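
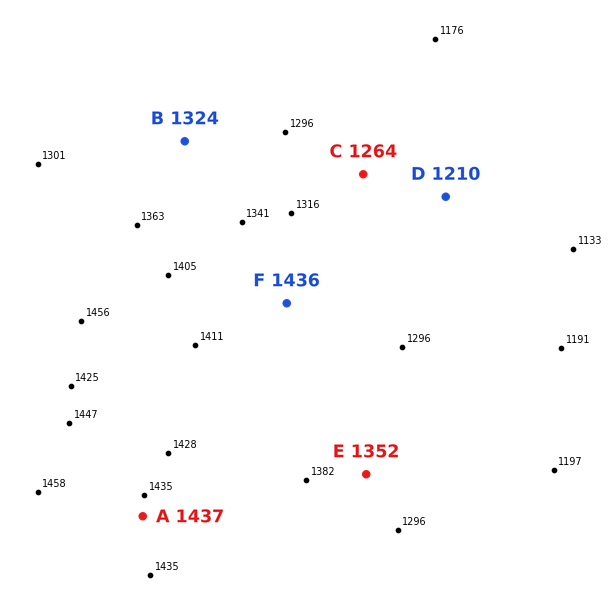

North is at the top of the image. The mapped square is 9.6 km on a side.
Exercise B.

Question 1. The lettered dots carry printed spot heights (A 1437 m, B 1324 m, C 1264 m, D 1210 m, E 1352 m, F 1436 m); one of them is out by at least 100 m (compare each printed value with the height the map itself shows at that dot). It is F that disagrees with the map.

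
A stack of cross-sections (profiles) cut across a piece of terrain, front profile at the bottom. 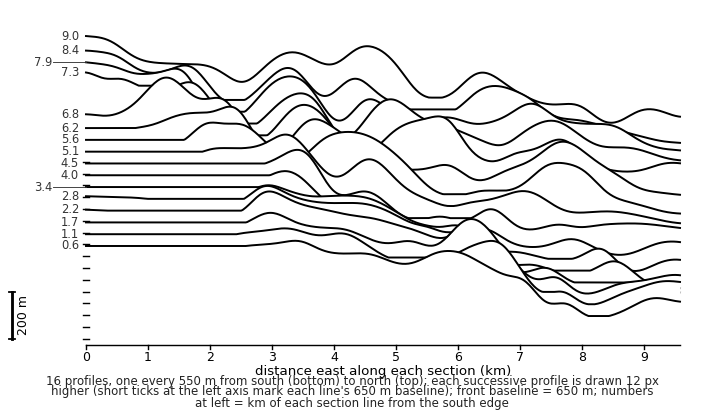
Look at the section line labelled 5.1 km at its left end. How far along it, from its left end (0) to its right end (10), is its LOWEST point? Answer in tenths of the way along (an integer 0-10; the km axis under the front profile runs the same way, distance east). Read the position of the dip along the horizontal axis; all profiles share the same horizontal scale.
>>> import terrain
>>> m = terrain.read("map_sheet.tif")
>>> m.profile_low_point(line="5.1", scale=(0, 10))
10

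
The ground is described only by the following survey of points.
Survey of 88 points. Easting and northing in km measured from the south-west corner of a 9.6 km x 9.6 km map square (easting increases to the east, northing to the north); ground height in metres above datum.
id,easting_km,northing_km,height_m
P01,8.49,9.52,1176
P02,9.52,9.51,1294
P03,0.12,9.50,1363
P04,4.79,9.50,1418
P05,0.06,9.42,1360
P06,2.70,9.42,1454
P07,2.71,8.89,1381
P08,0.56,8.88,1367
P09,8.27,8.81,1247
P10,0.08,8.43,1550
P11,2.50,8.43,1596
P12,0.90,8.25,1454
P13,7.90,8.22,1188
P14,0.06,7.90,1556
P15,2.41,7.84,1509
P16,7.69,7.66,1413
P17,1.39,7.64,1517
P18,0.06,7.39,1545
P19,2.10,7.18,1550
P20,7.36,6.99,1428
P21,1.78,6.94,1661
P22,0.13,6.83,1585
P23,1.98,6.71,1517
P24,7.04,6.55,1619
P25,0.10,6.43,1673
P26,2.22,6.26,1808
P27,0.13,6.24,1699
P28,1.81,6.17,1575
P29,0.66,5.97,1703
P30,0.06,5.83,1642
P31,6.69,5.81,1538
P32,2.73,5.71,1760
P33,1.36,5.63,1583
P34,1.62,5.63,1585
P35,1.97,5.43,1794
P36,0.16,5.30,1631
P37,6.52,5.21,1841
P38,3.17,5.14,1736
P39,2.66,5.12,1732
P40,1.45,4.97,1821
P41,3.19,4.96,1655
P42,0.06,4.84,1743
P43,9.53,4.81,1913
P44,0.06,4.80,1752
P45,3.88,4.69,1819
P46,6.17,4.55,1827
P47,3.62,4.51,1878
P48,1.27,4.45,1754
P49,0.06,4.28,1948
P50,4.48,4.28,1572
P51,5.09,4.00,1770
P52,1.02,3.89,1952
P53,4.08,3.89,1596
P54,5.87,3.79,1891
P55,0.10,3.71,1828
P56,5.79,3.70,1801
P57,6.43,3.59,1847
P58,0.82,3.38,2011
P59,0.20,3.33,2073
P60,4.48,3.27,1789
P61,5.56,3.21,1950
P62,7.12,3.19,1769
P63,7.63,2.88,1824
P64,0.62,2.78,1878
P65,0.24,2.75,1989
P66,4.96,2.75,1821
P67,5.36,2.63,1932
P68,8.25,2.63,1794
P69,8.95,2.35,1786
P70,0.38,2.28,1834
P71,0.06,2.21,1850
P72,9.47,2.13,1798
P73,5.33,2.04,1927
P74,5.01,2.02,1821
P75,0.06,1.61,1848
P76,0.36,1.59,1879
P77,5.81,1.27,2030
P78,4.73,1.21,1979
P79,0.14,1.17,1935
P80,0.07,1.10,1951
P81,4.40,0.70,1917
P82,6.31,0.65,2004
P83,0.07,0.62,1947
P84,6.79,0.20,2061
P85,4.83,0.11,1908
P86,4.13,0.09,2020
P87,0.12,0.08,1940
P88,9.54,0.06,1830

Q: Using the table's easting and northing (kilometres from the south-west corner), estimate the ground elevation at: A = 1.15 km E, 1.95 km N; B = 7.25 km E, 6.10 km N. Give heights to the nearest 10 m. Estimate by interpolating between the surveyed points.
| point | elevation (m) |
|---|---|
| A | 1800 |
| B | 1650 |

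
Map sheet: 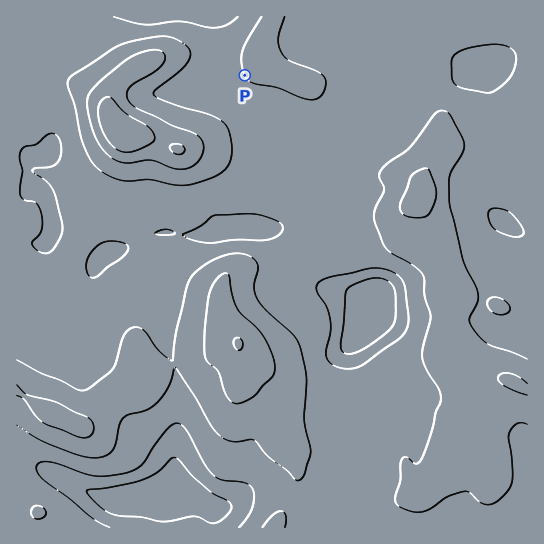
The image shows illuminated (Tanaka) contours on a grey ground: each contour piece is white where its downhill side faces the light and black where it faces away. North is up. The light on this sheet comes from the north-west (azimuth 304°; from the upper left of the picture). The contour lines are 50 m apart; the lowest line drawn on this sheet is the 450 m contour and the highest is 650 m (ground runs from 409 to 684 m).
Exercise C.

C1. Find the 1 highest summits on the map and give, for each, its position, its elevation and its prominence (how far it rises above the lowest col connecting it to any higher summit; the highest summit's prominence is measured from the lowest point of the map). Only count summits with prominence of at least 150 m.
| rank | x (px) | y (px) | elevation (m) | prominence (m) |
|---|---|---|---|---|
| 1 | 122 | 131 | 684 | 275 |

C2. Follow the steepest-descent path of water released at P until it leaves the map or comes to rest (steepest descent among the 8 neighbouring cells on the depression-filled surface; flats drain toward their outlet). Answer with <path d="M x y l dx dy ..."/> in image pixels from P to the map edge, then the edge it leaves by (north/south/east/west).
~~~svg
<path d="M245 75l-24 0 0-6-2-2 0-5-2-7 1-2 0-36"/>
exit: north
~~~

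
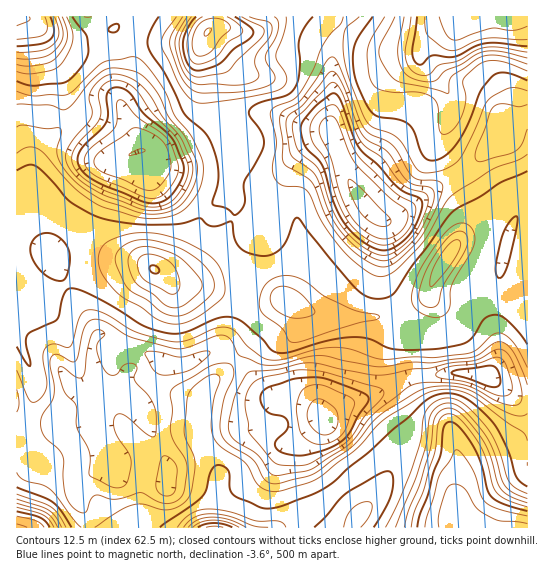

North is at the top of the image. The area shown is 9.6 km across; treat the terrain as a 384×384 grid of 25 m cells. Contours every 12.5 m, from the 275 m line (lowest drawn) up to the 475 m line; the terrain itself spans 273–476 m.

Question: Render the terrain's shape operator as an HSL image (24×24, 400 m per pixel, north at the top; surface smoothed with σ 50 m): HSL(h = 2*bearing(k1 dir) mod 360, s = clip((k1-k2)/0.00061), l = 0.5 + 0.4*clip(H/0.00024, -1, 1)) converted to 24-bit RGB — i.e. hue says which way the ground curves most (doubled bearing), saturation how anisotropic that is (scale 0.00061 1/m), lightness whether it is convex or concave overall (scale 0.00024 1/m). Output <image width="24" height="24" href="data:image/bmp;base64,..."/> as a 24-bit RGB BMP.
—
<image width="24" height="24" href="data:image/bmp;base64,Qk32BgAAAAAAADYAAAAoAAAAGAAAABgAAAABABgAAAAAAMAGAAATCwAAEwsAAAAAAAAAAAAAytzy6r7NUBhnZDdfaqWgsZTAdK7MIn20Ou4J1rYQWhMJUDshwkNsl2+boIOGQ3lSMFpJWlyCgnSjw56doqOOhLmud6rOqM3oXUMhmUcUUSFUdLOOVYuSr5JOXHEwKhog0J82hHc+fY1cY7K4gG+5q4jAsYOpsXiiQ4qLM2tfXHh/wox5uL6XjLhsLK9OSGszUjY/vqJ1ZUl6WJ1NSz9Zv4Nbn31TLjpWvrx9np+KkbmcRpp9PXhuS1Kd3YfUxJC3lYCcUXuHLlBmxr6QwbOLx8iUUJVgVDs0TFl+j7WKimKkhH+XZjpvfMhpqUuxXkd6e8Vwg9KicZu3mT9UQ1o5N3VDJJOJ64zb1pGzfXWLKU1lsoNO1tiKtNWndUCUlFiUsG11V3lQkotbZlqEfkW1jdCkbzZ7hIikt8qSfJ5GTTIwsVp8c7u1RpRlHi8hEy0W4ZqXw5KzO0B6Tpu84fTXfb+sfzWQgWSs239bTYdvf7GeUEd1Yb5reTtSdl1tbIVyyb+RoohwT4WEWHprr5BgcUhcWUxfKGlCLYsownV7lmbLc+DY8PHan1GzWE/AeiZ329qVjNKlYSdum1V3joRVY1mOcLO0cpW91KPFxYqRf3ZfUE84hYpEdT47VEU6d31KRoUxK3AZJocjHeM808t8zilPLgUYXic/xOqupSkuvpIfKTOIs7d6V5J8cJJMSlgcL3Qi2oKSvSyPyzZ2qa05NW4/ZYShgJ6lnnBvmqFDUVYZY1gAMzEALjMADjIfi1ROtsF9miqOseOjGDNjxIJ7giokcjgmobRhNnsvJ0AaoU1ii6q73qzit43aR56RXI15dJ2ml5DEpp3dp6LauLDr5NbwFSB0Y9aNjHqEin+exbCQRiBMeVEyhpq9o3i4r6x+eZSfR12eX7Ski2Rxho9cmK15oJDFgY3FeIy5bquofVNfmY1IZJB0oX6UZkjAgbmhg36AiYmDn2N4hEyrcYKmf11clmlmvMy5iIenT5ykUXmeiF+2wdbWi7LBdY+ocmibaICZpFuZrS7Azee6UYCXcW6AeXuNh4h+gIqDeISZmGebg3GWdWKTtHOzm82viMGznqC+cXGyTlN8R52Nt7qIlmVufGBkfJJ0ZISadVqyPkqX/NrPKmdKZ3t/cniBiX5+iZ96Pjxmlmdfb3GObG+skr/S1ufok4u8inugllWHcmaDaYl/iopchXBjfpp7hsm2ZK7UNRu+wXHT54u5+bnAK21ubXt/iYR8m3t2bE+McZ2BaaCPUqiWb7mKn4RsjVNNfEVGhWFngIl0YXN4j3RzhZR/k9WgbM6qTihHECIjoDZzt4ZV+tjRYDLSamuCdIWHin+GdniRgKabfqqtgLPDddLZfGbc5mjgsnSNf3dzkod7Y3V+dYyQmrmJk+CFSiJGUyU6UkYzCygZ1LFyxsxVqUVihneDcYGBd353fY17hc6thtfcY7G4ckwvIBgTbzA/3n+Bn4KBiIyCeJKSYI+WytKvncJvMhE9cT5dhTlNUXkkBnUJsrx1q36hloCPg3yFkYSbks2kVtlfPC0dVC8idTw5SVxiHSIu2KZIsql/jYV8hqBrUZ+OrMaZxlN9NQ1BeUZfb2if0LrKYMKMKY8sRYlvr5C3p4W2u66PwIhYlVUhNDIiQFozYHZSVzdTUyFGnt54k6mAiH9+uauNO65hWJNNnihsUAtas6ZpVIR0irKLvKKkjamALW5QPXU+fk9NhaNlnmN51YuoeWuoW5SrbTd4QRcyP71UjNuEeox4gIuDrb6ZrZlmZWM9NBw5Vxho3dSvY7WrbLCSrGuSxbKKYIyCPV1xXIRacWM3bG87lq1OzcinQDSRdiaHYmy/qdS5rLBlb3pJcYI/lYMvkzUcaZA8FR8zKSJ72em/c56IYX5gV0do4dazm3iNJi9Fd59apJd2bIqdvsWHaoUuIhEcQGhPZIp7ok5LyrVal2J7pm6/cZ7Dp8PRvZXDFyNmGnixvtSfpldwezoyK7Ase8lin1KShFqseUttmaxUW6RJWqyW0oHDRzmwTaW/ZYmWiSOV8evDR7d9WK+JcsahkFurwoGgLBeCTdnLpXd+hV+h3qTQ0JV9lXIhH0QZUzYmc003g6+pr9KdIaGof16glIKuUWOoU1a0LDLe8+PYsH6egIxYgqNGMGZYlnxzUziUTa2xf3uiaFur1pSRwki4583atUPLPE+ZeMSwn6nR2vHkFh3FZEC6sY6tX2qIR4mFFGKL8tnh39P4zd7+5s37gzzVdGiFknCPNIyHa3GNmmibqFN/tYKKraGUrZDHg4nap6vU"/>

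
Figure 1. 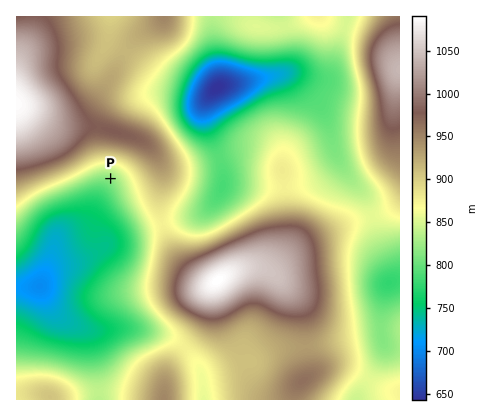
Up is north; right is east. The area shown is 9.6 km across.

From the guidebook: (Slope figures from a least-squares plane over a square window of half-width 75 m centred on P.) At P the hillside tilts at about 5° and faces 209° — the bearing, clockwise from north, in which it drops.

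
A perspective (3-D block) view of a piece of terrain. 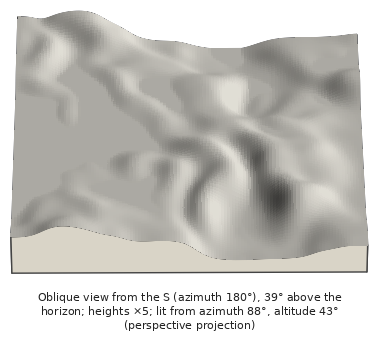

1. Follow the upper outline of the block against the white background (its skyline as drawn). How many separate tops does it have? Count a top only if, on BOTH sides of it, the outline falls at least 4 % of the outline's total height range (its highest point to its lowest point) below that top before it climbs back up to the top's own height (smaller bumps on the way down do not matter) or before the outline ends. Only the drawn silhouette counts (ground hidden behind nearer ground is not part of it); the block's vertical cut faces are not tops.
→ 2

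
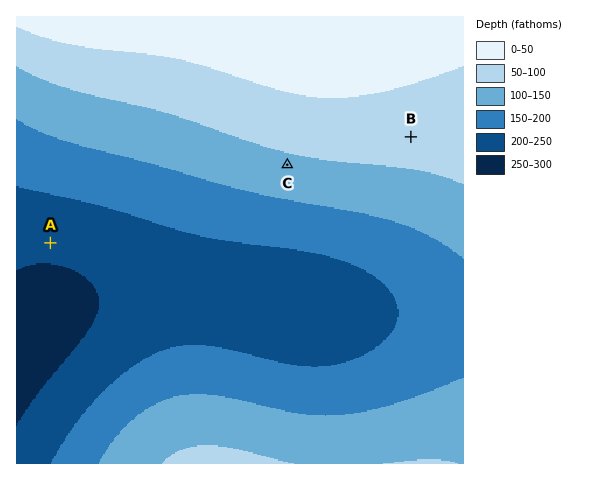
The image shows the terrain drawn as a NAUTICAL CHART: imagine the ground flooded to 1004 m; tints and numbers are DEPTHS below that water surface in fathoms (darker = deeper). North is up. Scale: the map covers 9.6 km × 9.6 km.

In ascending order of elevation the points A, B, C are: A C B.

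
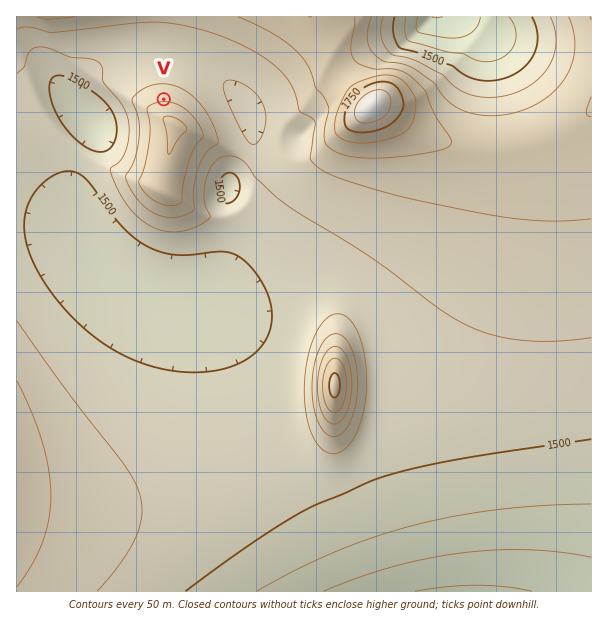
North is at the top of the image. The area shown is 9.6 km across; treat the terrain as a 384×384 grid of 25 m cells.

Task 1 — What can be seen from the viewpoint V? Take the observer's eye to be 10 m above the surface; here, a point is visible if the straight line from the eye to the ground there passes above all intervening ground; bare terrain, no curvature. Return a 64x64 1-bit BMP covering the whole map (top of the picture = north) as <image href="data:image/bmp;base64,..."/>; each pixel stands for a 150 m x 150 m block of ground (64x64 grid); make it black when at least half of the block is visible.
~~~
<image width="64" height="64" href="data:image/bmp;base64,Qk0+AgAAAAAAAD4AAAAoAAAAQAAAAEAAAAABAAEAAAAAAAACAAATCwAAEwsAAAIAAAAAAAAA////AAAAAAAAAAAAAAAAAAAAAAAAAAAAAAAAAAAAAAAAAAAAAAAAAAAAAAAAAAAAAAAAAAAAAAAAAAAAAAAAAAAAAAAAAAAAAAAAAAAAAAAAAAAAAAAAAAAAAAAAAAAAAAAAAAAAAAAAAAAAAAAAAAAAAAAAAAAAAAAAAAAAAAAAAAAAAAAAAAAAAAAAAAAAAAAAAAAAAAAAAAAAAAAAAAAAAAAAAAAAAAAAAAAAAAAAAAAAAAAAAAAAAAAAAAAAAAAAAAAAAAAAAAAAAAAAAAAAAAAAAAAAAAAAAAAAAAAAAAAAAAAAAAAAAAAAAAAAAAAAAAAAAAAAAAAAAAAAAAAAAAAAAAAAAAAAAAAAAAAAAAAAAAAAAAAAAAAAAAAAAAAAAAAAAAAAAAAAAAAAAAAAAAAAAAAAAAAAAAAAAAAAAAAAAAAAAAAAAAAAAAAAAAAAAAAAAAAAAAAAAAAAAAAAAAAAAAAAAAAAAAAAAAAAAAAAAAAAAAAAAAAAAAAAAAAAAAAAAAAAAAAAMAAAAAAAAAB4AAAAAAAAAPgAAACAAAAB/AAAAOAAAAf+AAAA8AHAD/4AAADwAcA//wAAAPgP4f//AAAA/3////8AAAD/////4AAAAP/////gAAAA/////+AAAAD/////4AAAAP/////AAAAA/////8AAAAD/////gAAAAA=="/>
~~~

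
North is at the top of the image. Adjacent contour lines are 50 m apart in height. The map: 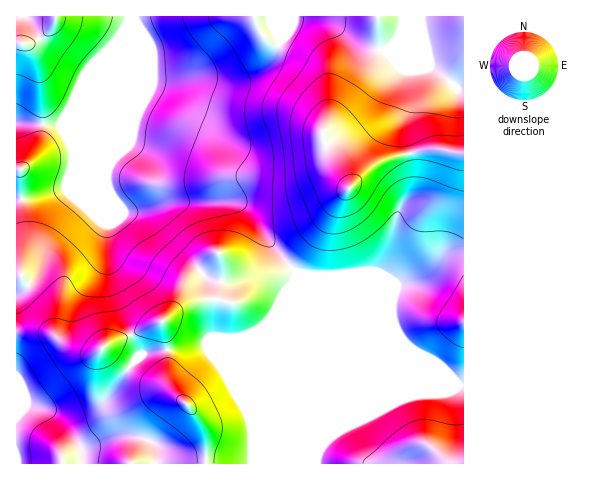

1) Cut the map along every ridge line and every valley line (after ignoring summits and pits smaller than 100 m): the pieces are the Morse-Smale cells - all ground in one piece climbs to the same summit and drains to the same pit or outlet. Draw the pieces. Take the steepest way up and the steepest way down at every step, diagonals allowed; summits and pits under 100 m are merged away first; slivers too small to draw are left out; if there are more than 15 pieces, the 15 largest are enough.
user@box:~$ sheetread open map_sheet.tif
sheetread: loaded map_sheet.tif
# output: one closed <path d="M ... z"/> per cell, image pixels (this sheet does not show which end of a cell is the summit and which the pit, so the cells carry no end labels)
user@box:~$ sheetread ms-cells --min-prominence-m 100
<path d="M463 16l-333 0-3 9-11 15-29 30-19 41-8 13-44 0 0 168 6-2 9-7 9-17 8-32 11-20 14-18 53-130 1 57-20 49 0 10 3 11 12 16 3 3 7 0 42-10 56 0 8 2 14 11 17 27 26 29-3 10 0 182 171 1z"/><path d="M126 66l-53 130-14 18-11 20-8 32-9 17-15 10 0 116 16-3 21 8 15 16 12 16 3 18 209 0 0-183 3-10-26-29-17-27-14-11-8-2-56 0-42 10-7 0-3-3-12-16-3-11 0-10 20-49z"/><path d="M129 16l-112 0-1 107 44 1 8-13 19-41 29-30 11-15z"/><path d="M32 406l-7 0-9 4 0 53 66 1 0-10-2-8-12-16-19-18z"/>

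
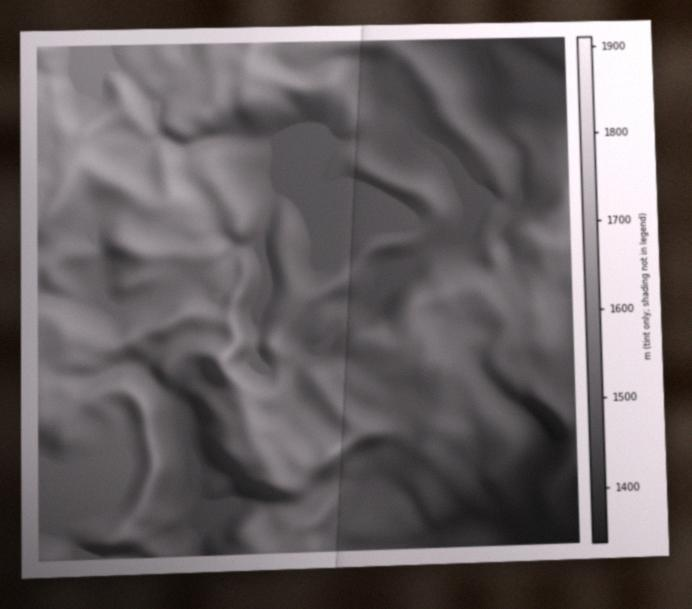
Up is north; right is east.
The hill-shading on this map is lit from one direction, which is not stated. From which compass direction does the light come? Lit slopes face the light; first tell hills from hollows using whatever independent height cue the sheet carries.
NE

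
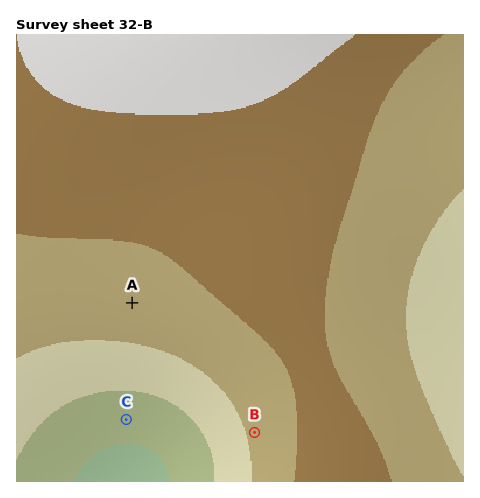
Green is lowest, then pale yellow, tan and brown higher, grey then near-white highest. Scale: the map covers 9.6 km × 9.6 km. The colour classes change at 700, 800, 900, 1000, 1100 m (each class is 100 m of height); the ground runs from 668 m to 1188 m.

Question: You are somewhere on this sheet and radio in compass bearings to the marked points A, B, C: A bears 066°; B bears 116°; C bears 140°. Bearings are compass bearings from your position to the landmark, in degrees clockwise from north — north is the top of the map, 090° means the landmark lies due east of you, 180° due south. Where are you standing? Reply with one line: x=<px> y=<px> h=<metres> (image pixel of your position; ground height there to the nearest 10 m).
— x=57 y=336 h=910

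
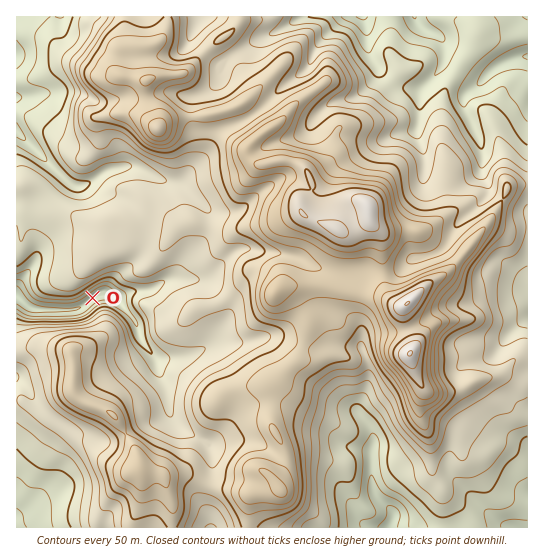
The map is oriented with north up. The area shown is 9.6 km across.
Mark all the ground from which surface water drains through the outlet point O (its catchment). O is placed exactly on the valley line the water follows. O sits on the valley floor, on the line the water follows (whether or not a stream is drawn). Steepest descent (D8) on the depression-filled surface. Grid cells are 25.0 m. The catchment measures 19.004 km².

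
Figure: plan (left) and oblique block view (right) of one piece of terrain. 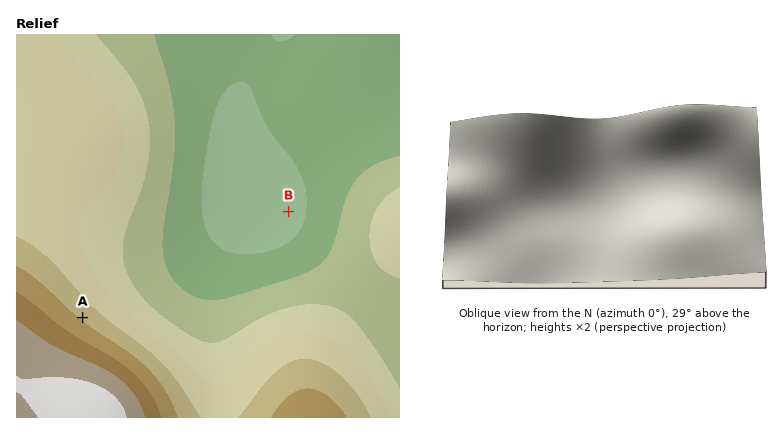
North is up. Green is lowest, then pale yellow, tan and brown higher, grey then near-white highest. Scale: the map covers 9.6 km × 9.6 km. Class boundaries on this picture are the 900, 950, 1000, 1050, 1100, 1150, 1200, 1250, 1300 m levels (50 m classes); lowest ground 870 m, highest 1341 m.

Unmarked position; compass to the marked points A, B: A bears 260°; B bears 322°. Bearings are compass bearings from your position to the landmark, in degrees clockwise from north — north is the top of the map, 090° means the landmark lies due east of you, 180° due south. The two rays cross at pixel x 336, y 273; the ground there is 970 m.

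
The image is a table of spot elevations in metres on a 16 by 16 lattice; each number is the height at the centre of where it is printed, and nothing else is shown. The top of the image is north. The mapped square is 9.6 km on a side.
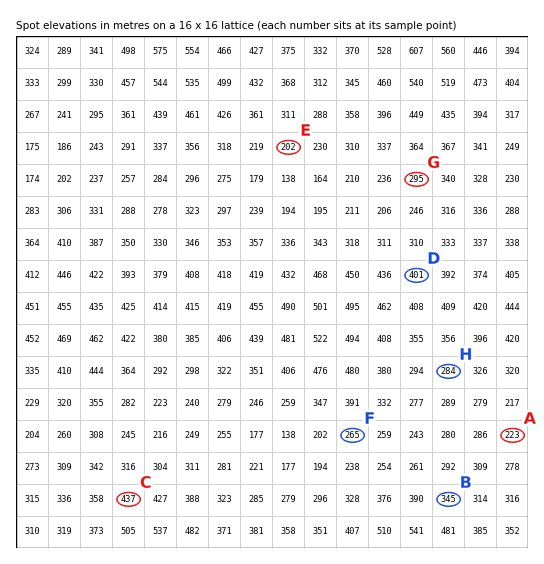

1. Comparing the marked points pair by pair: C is above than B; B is above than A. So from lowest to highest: A B C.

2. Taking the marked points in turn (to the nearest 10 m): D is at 400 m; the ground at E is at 200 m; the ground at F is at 270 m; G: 300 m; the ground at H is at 280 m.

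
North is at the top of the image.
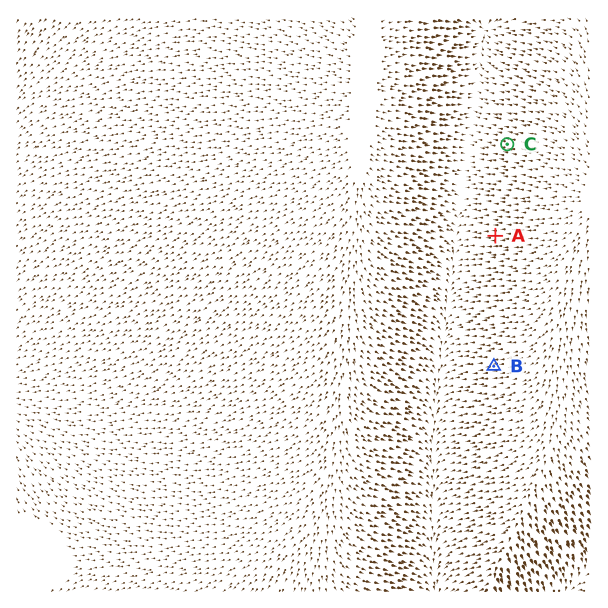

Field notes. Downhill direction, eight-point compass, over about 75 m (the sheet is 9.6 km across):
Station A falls W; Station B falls W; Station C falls W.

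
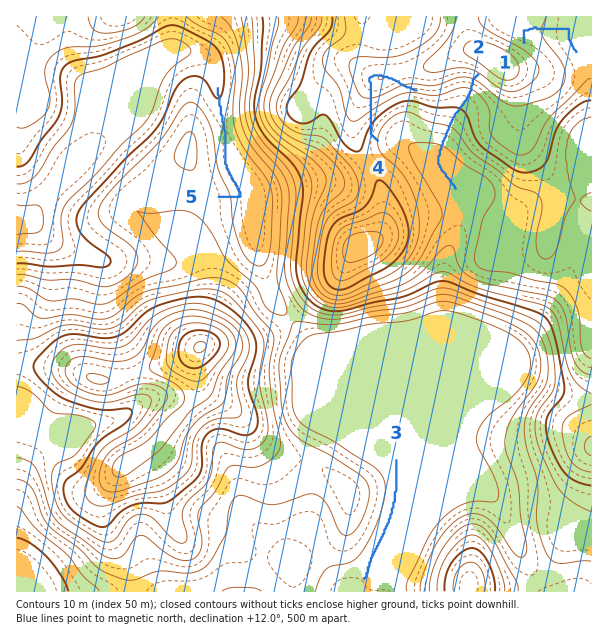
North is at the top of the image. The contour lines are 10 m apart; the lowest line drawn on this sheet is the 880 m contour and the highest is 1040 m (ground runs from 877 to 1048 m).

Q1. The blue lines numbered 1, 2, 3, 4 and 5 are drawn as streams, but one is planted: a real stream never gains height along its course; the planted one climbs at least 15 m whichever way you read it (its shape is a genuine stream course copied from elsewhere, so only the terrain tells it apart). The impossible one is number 4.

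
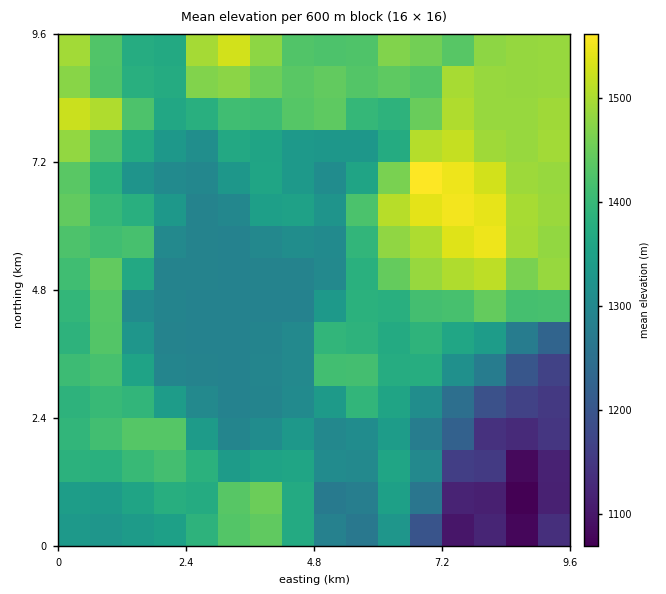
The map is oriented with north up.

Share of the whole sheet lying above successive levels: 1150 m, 95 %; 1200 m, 92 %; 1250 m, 90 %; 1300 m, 74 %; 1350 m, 58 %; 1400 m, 39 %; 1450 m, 22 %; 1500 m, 7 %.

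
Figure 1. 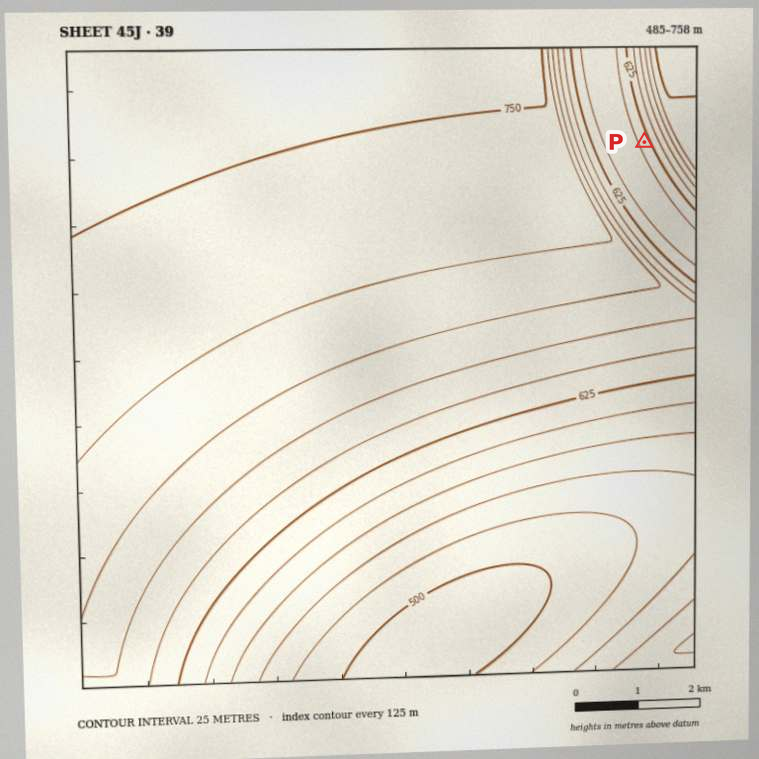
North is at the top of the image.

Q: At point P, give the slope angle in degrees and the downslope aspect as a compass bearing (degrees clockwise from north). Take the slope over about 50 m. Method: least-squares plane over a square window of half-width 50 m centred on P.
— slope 8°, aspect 246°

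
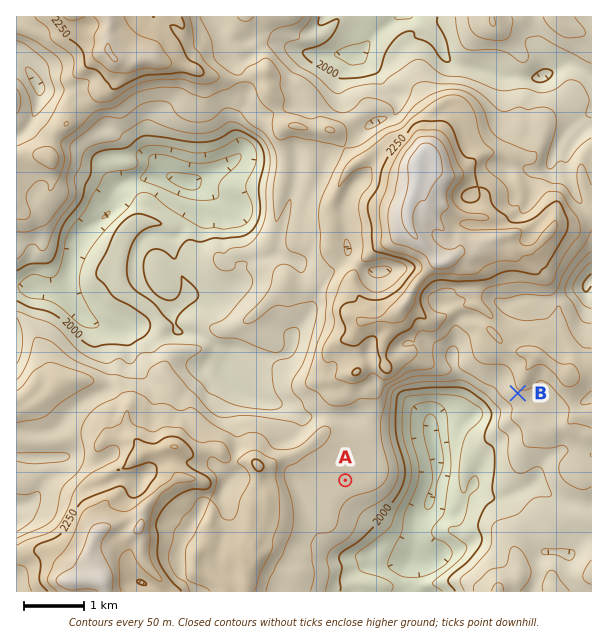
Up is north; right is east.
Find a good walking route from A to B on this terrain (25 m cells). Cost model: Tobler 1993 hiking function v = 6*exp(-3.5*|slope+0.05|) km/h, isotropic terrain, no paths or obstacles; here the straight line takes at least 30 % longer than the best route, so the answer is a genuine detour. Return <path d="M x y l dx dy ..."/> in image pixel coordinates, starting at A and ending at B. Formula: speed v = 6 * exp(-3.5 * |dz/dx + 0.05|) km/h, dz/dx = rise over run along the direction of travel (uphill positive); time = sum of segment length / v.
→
<path d="M345 480l26-51 0-3 15-30 0-1 3-6 3-3 21-11 33 0 9-4 4 0 30 15 8 0 15 7 6 0"/>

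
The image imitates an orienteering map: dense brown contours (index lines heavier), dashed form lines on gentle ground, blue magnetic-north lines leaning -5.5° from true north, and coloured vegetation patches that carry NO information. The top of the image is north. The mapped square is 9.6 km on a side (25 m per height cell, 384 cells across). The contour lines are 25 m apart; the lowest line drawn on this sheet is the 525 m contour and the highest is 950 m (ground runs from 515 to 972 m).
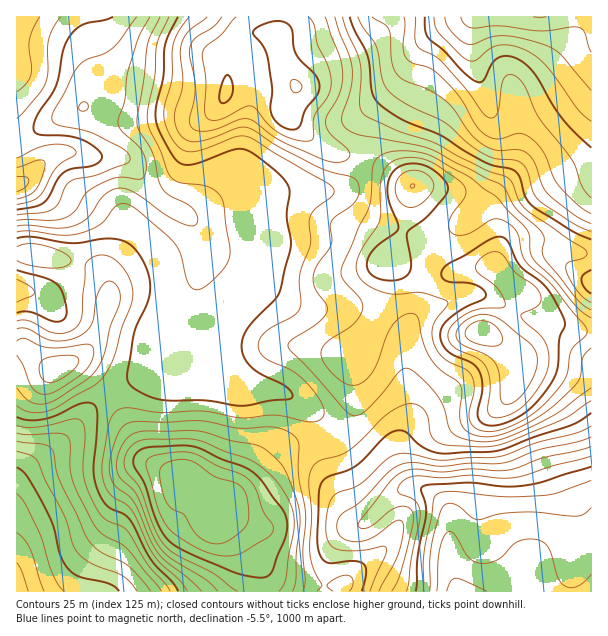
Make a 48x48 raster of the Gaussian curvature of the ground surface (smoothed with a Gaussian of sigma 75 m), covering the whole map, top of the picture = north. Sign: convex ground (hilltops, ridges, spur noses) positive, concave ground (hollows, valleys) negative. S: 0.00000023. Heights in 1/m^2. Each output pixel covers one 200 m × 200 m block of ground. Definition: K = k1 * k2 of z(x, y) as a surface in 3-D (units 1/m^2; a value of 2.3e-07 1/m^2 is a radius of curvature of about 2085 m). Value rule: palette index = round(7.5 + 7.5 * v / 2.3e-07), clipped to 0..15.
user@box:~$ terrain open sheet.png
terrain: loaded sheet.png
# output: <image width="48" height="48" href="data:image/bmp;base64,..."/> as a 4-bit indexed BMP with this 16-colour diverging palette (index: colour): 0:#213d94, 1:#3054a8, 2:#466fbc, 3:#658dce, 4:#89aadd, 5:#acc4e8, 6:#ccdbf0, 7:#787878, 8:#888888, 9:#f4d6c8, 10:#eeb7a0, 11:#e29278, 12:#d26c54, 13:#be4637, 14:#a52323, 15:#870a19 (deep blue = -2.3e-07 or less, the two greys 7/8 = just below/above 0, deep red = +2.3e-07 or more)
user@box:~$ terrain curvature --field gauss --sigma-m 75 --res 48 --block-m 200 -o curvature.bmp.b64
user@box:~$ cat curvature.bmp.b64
<image width="48" height="48" href="data:image/bmp;base64,Qk32BAAAAAAAAHYAAAAoAAAAMAAAADAAAAABAAQAAAAAAIAEAAATCwAAEwsAABAAAAAAAAAAlD0hAKhUMAC8b0YAzo1lAN2qiQDoxKwA8NvMAHh4eACIiIgAyNb0AKC37gB4kuIAVGzSADdGvgAjI6UAGQqHAHd4h4iZiZZXh3eJlzGPx4eZdoh3d3eIiId3d3iId3Znd3iIh1R7lndnd3eHd3d4iIh4d3h3Zod3dneHZ3d4hXhnmHiId3iIiIh4h3h3Z6mIh3d2ZohndXqHmYiIiIiHiHd4d3eIebl5qHd5qIiKqHmHmYd3iIiHeHeIh3eJibh5qYdqyXiqq4m5eId3iIiHd3eIiHeJead3iJdoqXeIeGj8WJd3iIh3d4iIh3d4aZd3eJh3h2d3d1N0Kqd3d4d3d4h3d3d3Z4eHeLl3dneIh3eDKIiHd3d3d4d3d3d3V6mHV6h3ZniHiHnbZnmHd3d4h4d3d3eaiKzIZ3Z3Znd4eHVXiIiHZ3iId3d3d3eMyHqoiHZ3d2eIh3VFmnd2V4iHd2d3iIdWh3dmeHd4h2eIiIdmiVR3Z4iHeHd2eHdlZ4d3d3eIh2d3eIh3h0StqHd3eJiGd3Z2eIh4h4h3d4dneHd4h2a/24Znd4mXd2VneIh3eIh3eIh3eHd4h3aJvadneHiYh1VniIh3eIh3iYd4iHd3d4mHm6h3d3i6h1Z3iIiIiId4iIeIiHd3d4umeZh2dnjOunZ3iIiIh3d3h3iIiHd3dnuUV4mHd3R6qod3iIiHd3eId3iIiId3ZWhiR4qHiNVHZVd3iIh3d3eZh3iIiHiHZoqlRolmePmLpSZ4iIh3d3eIh3iHd3iHVq//dndmiIabyEV4iHd4h3d3d3d3d3eHVG39Z3d4dTV4mHmXd3d3iId3h3d4d2eIdlRCBGdmVUeId4und3d3d4d4h3d4h2eIh3iXWLl3jViHd3iXd3d3d3d4d4h3d3d2eIioV8yXn3d2Z3eHd3d3d3eId4l1arl2aHVqc2hlaLuXVniHd3d3h3eId4h2fNqHd3aOtomGaf63Voh3eId3h3d4iHeIeZh4h3d4doqHisqGZ3dniHd3d4iIiHd4d3Zoh4iHeHVmZ4d4h2Z4h3eIiIh3d4iHd3RXd4iHinZ3eHVXiHeIiIiId4h3d3iHd2VWeIh2Voh3iYU1d3iZd3iHd3d4d3eIh2eYh3dnZqmHiO1ol2iYZGd3d3eIiIiImHz+lmdXl4mIeJt5p3h2ZXh3d3iIh3d3dlr/xmhmh3iId3ZEaJdol3Z3eIiHh3iHVDWtp3h3dnd3eJeHeYZ6qGVneJmHd3iXVURXZ4eJhmd3d2V5mHd3eHiHeLqHhkV3d2Z3ZneKlmd3d2Vnd2dlV4qoiJh6yFeIh3eHd3eahnd3d3eJmXZ2Z5mHqVJM+XiId3iId3eJh3d3iHd4mYeIeJh3vGJJhnh3Z3iId4d3d3d4iIiHiIeIh3eIioZ3eamHd4iHiIdniId3eImXd3d3iHeHeIeIm6iId4h4iIdniYh3d4iHd3d3iHd3d3iHeHeIh4h3iHdnmYd3iIh3d3d3d3iZiHiHZ4eId3h3iHdoqYd3eHd3iId3d3m6h3d3d4eIdnd2Z4h4mHd3d3d4iId3d3iYd4h4iId3h3d3d4mHd3d3eHd4iId3eIdniJmJmJmIiHiYiZqHZ4mHiA=="/>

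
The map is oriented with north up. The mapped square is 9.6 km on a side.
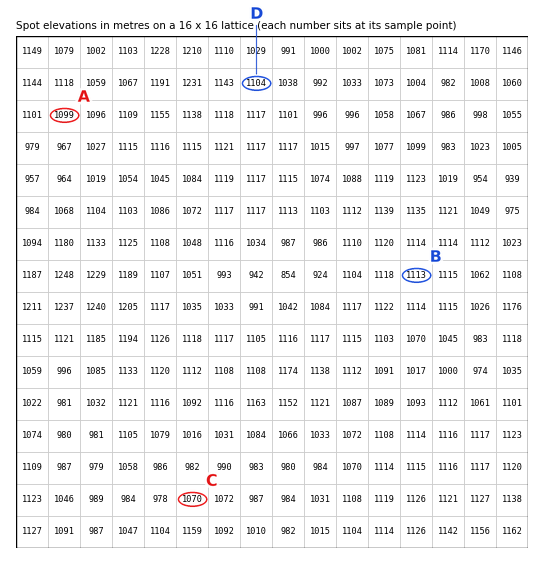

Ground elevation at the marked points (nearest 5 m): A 1100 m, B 1115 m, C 1070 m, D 1105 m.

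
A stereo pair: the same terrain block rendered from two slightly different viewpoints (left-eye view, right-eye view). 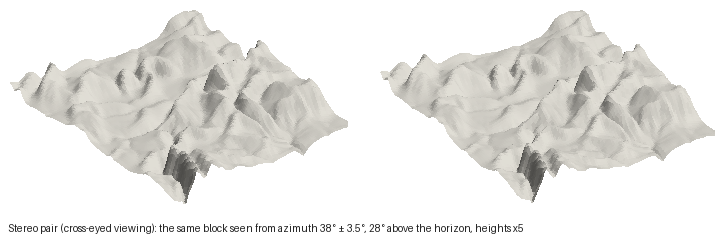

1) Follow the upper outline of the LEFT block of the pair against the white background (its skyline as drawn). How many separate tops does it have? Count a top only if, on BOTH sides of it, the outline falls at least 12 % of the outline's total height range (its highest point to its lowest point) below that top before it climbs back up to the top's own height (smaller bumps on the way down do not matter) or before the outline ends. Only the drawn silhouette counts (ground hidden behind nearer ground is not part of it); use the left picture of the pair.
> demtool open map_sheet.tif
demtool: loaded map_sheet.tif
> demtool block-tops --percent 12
2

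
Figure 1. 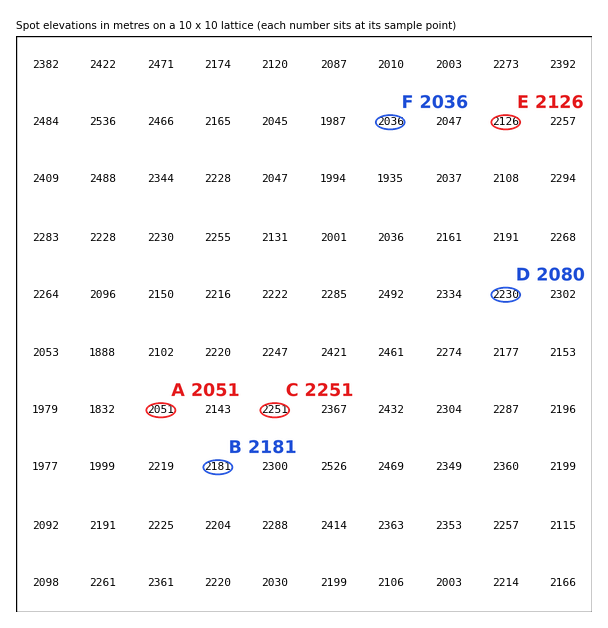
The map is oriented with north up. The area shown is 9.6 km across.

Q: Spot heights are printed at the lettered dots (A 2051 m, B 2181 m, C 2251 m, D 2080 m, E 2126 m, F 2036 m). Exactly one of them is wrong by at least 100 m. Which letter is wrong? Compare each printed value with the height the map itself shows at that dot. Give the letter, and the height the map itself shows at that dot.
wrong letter D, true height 2230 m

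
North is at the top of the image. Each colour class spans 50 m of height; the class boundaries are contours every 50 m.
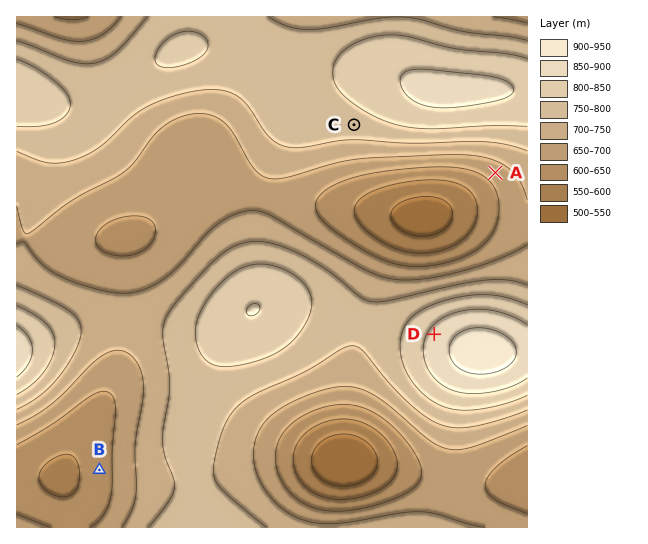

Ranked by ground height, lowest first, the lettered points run B A C D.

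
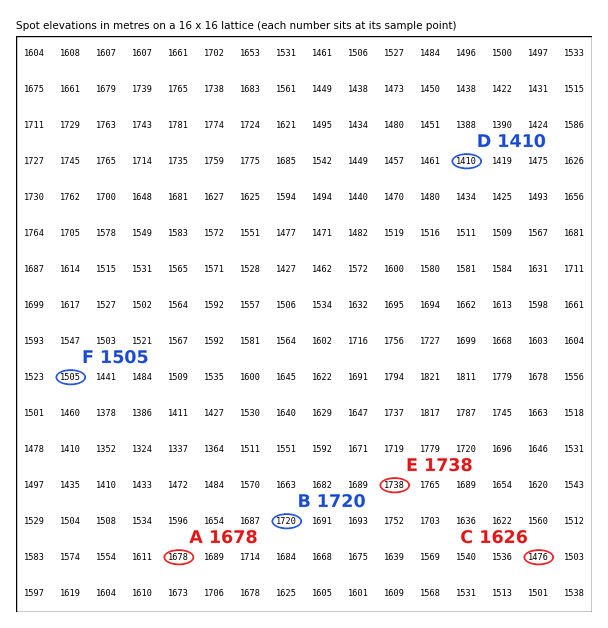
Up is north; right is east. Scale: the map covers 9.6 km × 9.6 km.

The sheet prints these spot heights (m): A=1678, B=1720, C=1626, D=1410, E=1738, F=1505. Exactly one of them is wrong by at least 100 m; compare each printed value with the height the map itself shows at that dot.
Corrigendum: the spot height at C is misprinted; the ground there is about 1476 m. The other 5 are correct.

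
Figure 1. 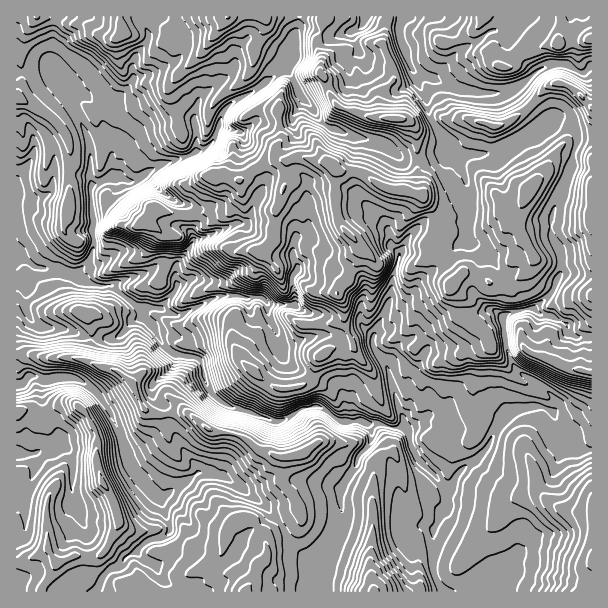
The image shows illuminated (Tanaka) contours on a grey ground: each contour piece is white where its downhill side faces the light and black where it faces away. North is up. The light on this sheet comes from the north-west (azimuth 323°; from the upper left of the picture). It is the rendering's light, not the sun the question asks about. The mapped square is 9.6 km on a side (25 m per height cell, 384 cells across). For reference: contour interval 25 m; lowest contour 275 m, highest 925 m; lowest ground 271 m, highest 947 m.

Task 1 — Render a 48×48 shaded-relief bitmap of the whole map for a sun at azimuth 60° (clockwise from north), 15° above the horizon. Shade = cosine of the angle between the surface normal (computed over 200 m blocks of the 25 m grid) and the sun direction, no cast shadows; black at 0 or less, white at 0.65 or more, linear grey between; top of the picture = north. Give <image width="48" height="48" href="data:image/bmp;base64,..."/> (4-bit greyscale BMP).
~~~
<image width="48" height="48" href="data:image/bmp;base64,Qk32BAAAAAAAAHYAAAAoAAAAMAAAADAAAAABAAQAAAAAAIAEAAATCwAAEwsAABAAAAAAAAAAAAAAABEREQAiIiIAMzMzAERERABVVVUAZmZmAHd3dwCIiIgAmZmZAKqqqgC7u7sAzMzMAN3d3QDu7u4A////AEVmZlVWeGVUQ1eIh2UxJa27t0VlVUMiRFRFZmZmiFRVVVZ4l3ZCFr26lVZmZUMiM1RGdmd3dUVVVlVpl2ZTJ82pdVZmZVMiM1RYh2Z3VWZVVWVplmZTN8uIdVVmZlMyM0NZh1RXiGRURWV5dWdkN8p4dVVVZlQyIkJZhjJaqXRERWaIVXh1Nrl4dlRVZkIRI0NZhSF9ymQ0VXmmNoh1NqhnhkREVTETRENYcwG+uFRFaKlSR5l1Nqh4h0REVTNWRFRYcgb9llRFioQSWIh1R5d4h0NFVUV2RHZYcQz7Y0RWdjETZ3d1RoeKhURVVEeGVYZnUD7oMjRlMhATVWd3ZXeqQ1VEQ0iXZlVmQF3FEjZCIgBGdnd4dmnGJFVUM2mYdkVVMF2zEkUgIzjMlmiruWukRVVlNHmHVFVVEI+AE0MBis/7ZWvst2hjRVVmVXh2Q2ZjAt4wFVJN/+2DM22mQSdjRVVnZmdlM5hiK/gASFbf+jAANWIDEWlEVVVnZVVTEndlnqABiHv/cAABRDJVNJg1VURWVEUwAEZnhQAGqa37AABHdmZkNaZEMzRENEAAAEMiAAOKnezGAASahDRTKLUxEjMiNAAANDMzR6y5v+pgADmpURVUfYMSMjIjYABXh4mYq7uXzoMgAGmYQTVmu0IkQjMncCiJh6qHZWh4yjMgAniGEUVGyENEIiNKcGiaZJcyE2irlUMhBHmDBFQ3plMzISV7UoqFEGQzR5u6ZDMxJZlyJAAGhmMiITaHNGQhEGZWiqulEyI1VVMAAAApdmQSADZTI1UyImZomXUgJGYiEAAAEiNHZmQSAmdFZVZkM2ZmUyIzNGQQAAAChiNVRHYjNGd3ZFeGMmVCIzESNEAAAAAXpSNDNckzVmeGRFemIEMgFlEgAAAAATRohEQhS+gyV3dkNGqlEDIASkAAACdhA2ZGhkICnKYzV3ZCNYqDADIBeyAANncyNEMmdUAHunRERnYyNoliADMRelATRodTIzIldkE5l0MzV3YyRolzEEMSe2NCSqQSISU0Z0FZdCIkinYiVXiEEDIia2V1ViAQEkZDV0JXQTV5uoYkZWiGEBIjaXZlUQMiVXdTVjFGVqqZuYVHZWeXMCIzWGVEVUIkaIZDVCN5q7l3mXVnZmaIQVMjWGVVQyRkJHY0ZlfMuoY1mGVVVmZ3QnQjeVVVMQNlEXQml2vadUEWl0M0VWZXZWMkl1VUMRV1MxE2h5xyAAAptSIkd2ZmQjJIlVVUMSZkQARFmpMAAjauo0aJh3ZlIEaIdWVUICZUVCNGvDAHiInOhoqpdmZSAJmHZlUyEDZkRWU2yAB7h4nLd4dmVTMxSYh2ZUIiETVlVEZlggG6dmnJZVQyNDI43Xd2VCAUMiRVVDR3UAfJdlrGRDIRNnZ5h3dlQgA0IkREVTR4YgeodFyjMzIkd2VDM2ZTAABFQ0VDVjR4YReIZIxyFGQ2dlQ0QVVCACNHdVUxNVRXciaIZZpTRmRWZVVWVCNDJFNZdVQhJFRXdCR4lmhkZ1M1ZmVWdw=="/>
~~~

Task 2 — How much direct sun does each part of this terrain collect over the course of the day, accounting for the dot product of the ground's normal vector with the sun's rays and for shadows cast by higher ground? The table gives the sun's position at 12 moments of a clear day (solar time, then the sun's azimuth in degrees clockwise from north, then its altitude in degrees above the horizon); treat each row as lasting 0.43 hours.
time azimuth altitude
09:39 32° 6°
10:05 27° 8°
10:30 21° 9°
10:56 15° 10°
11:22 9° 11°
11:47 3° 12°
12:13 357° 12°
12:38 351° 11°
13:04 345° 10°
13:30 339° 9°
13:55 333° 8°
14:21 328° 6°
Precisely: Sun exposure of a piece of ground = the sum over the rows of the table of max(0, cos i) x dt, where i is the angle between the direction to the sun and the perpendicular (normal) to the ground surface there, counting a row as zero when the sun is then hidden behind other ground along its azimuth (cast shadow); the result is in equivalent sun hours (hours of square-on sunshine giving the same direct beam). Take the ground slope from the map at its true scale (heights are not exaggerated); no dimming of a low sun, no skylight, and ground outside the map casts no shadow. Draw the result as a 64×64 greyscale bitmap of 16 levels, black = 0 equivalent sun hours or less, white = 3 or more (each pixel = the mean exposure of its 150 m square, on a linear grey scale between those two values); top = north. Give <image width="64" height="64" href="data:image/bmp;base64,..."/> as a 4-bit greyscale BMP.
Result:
<image width="64" height="64" href="data:image/bmp;base64,Qk12CAAAAAAAAHYAAAAoAAAAQAAAAEAAAAABAAQAAAAAAAAIAAATCwAAEwsAABAAAAAAAAAAAAAAABEREQAiIiIAMzMzAERERABVVVUAZmZmAHd3dwCIiIgAmZmZAKqqqgC7u7sAzMzMAN3d3QDu7u4A////AEVTNDMlRERGdlRDRnZEVURERGh1Znh2YyI0RERWZ3dURGQSMzNodmdTMiQ0aFQ0RERFZmeJmIhSIzM0VVVUVUQiMxESITd3l1ZlQkZmUzVEREVnd4mYh1RDMzNERWZUQ0MjVBEgAmlBNWZmNFVkRURERVZ3mYdlVVQzMzRERVZkmVN5mYUhE1VDRVVDRWVUQzNFVod3dVVWVUMzM0RFd2Z4dVeXdzEQOclVVUREVVQxIzVWdmZVVVVlQzMzNEVmZlVVVVVWURIhOGdUVDRWZSETNFVmVURmVWVUMiMyIzNFRVZlVDNCWJqUdUVkIjeEMiNEVVVUQzNGZVVDIiIQATRVVVVUMzV4mXaEVmd3iWMjRERURVREREZlVUQyERETRFVVREMiJ4h3Z2eFaLzHREVURURFVERVM1VEVDIhI2ZURWUjQhFJl2VFaYaJqEISRWVVVFZURFQ0VURFVDNYh2VFeERDEXmGUiNWeahTIyNWVENFVkQ0VGRFRVVVRHl3d0V5hVQ1qXUyIQJWMRERMzIiIjdlQzRXYSZlVVREZ3iJdWeWRDaGUxEQABAAAQIBAAEiFXVUNYYSE2dVRERmiKqoZ4dERmQyIREhAAABAAEAARIiZlNGURIgFVVDRWVomzNFVUZmVDIiEiAAAAAUepYwASFKZFchIiIRVURFVEVEIyIjM2VTISIjEQAAAX3/7JQjVSiXdSIzNDElRVQyEREiMzIiN2MhATIQACNr79vdzL39pJu0VlVEQxRVVCAAASIzIQFZUiEBIhA7//+0ABes6mYgACM0REMzIkRCEAABIjMhAZghIgEyFe/+pAAAAElAAAABMRI0MzMxEiEQAACWdjI4owASaGWO/JMAAAAAAAAAARUhISIyIhEBEAAAAOyYie1AABOGNryoIAAAAAAAAREiNREiIQAQAAAAAAAAmYibkwAAFWeZqnQQAAAjMgARABJEEiIAAAAAAAAAAAACIAAAAABVFNyXQiIQBHmYQQAAAUMiIQAAAAAAAAAAABAAAAAAJ8lUbbYiIRFHiHYwAAACYiIQAAAAAAAAAAI1EAAAA47/3My6tyMyJodlQhAAAChBIANCEAAAEAADaIhWm8zv///Ly6MAASNndlREVkIiZhAAEkREIhIgFXiHh6zv/+yZqpvIQjIjNGdVQyNndlRiABRBIiIjNSNodomqrMupdDITioMzIiI1ZUMgEAEhFUETICIRERJVFHdlViGJUhAAEBFHMREhEkVEQgABEQASAAEiEiIRJXMWeKthMYUhAAEjQxEAARM0RTIQADUxAAAAARMhEiNVMAWYYwAAZWd2eIdTIAAAACVmMAAAIAAAAAAREiIQAREAAAAREABnmrzcuHQAAAAQABIQAAAAAAAQABERMhABMQARABVEIlVWebqFIAAAAAIQAAAAABE1ViAAAAACEhIhEiIhEnZ3VFVVMhAAAAAAAAAAAAABJoVWUgAAEAJWYhNFQhESWIhVZTEAIxAAAAAAAAAAABMVREVSAAAyAEeWV3ZEMREkQ1QRAAASMQAAAAAAAAAAR0BERCIBUkdBJXmHdTIyIzMyQyEAACEAAAAAABABISMzISREMRWnFWQ0V3ZDUzWHMzIyIQABEgAAAAAAN3eJlzITVTESaGIBRERFVDIjNnUiIzMhEnlBAAAAIzACi4mWVCNDIRWHMQAmRERDIiNWUyESQzNDIjdCMiRVEBEBZkRUISIiaoUgEAFEVEQjM0VDRTJEVlM0Nd+oQyAREiEAIyISMzR3UxAAACNERUMzMzNEREVEVEQ0nspTaXQgAgE1QiIzNFQyAAAAFEVEREQhI0VVREZ1VTRr/N7DAAAAASZjIiM0QyAAAAE0VVQ0VDESRlRDAVZVSGjP/yAAAAASE1QhEkVBAAI0dlVVVFd1QxE1VDMhRWQUh2jbmHMAESIiVkMiIhACe9yqhlVEmnd1MSVmJEI0QyASETn/+pdWlzEkQgARIlm7y5l2ZUiZqqhjJHgCUzQzMyEjETbP/9mZcyIQAjabupZEVWZlVmZ5mpYyQwBEM0QzMzMhAATP+4qmR3aHrbqVIAAkVEMzIkZ5p0NXESMjRDMzMyIQAAWni3ZmrIfMgxAAABMzMhAAE1aJY1gyEhNVIzMzMiIyIF20R6h4a4QQAAAAAlMRAAABNFeWNCARJWMjMyIzQ1UxJQBoeKe7QAAAAAAmUAAAEgASNFQiAAJWQjMyIiIkQyIFQRMkWZYQAAIzRYkzQ1nNowEiIhEANmUzMzQyERIhMwPsVEM3UiA2rN7syYqd/tzcURAAASVmZDMzIyIREiI2ICv7iHQgF8y6q8u3eLuXZWmkAAAGdmVDMzIQEBIhERRiAF7oUhFJmYd1fKV4hkMQAmggAXx1VTMyIQACNFEAATVAAq+BADVneIU3ZnUxEAAAF6Za/FVEMyIAAAATVSAAAUQRKYQzeXZnZXhTIyIQAAAAbfpUREMyIAAAAQAlYQABIyIjSrqYdmVVhiIRIiIkZBAAAAEzIiEAAAAAMRFFEAASIiM0a5VGZDaVQxAUMldlMAAAACEAEAAAAAAzIyRQAAJSIjRHuXYhJnNDEQFYZVVVMREAEAAAERNSEiVVVFMAAUEBI2ZXqquoUjRodAJ3ZVVndVUhAAADZ2VmM1VCJCAAERESZCIju5ZGZpl2URM1VVdlaTMRNnZlRmVFVCIiMhERMhJEMzJoZEZ3dmZUIjJFVUZn"/>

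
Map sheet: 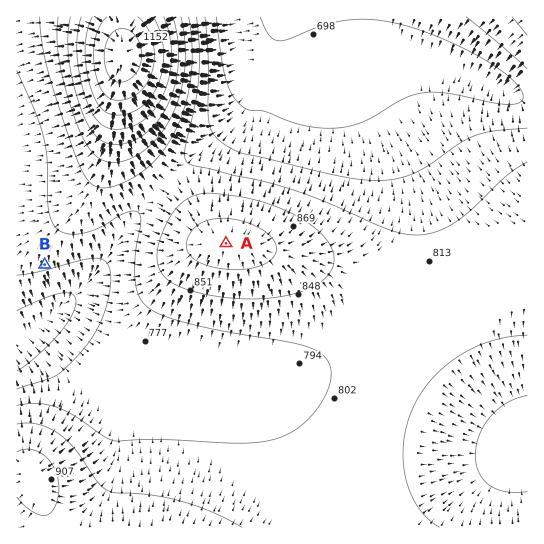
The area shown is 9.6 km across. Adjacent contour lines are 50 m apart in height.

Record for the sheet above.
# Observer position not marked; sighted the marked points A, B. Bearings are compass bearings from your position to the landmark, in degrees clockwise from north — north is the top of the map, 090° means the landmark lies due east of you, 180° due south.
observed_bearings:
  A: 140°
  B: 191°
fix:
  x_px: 82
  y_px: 72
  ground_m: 1020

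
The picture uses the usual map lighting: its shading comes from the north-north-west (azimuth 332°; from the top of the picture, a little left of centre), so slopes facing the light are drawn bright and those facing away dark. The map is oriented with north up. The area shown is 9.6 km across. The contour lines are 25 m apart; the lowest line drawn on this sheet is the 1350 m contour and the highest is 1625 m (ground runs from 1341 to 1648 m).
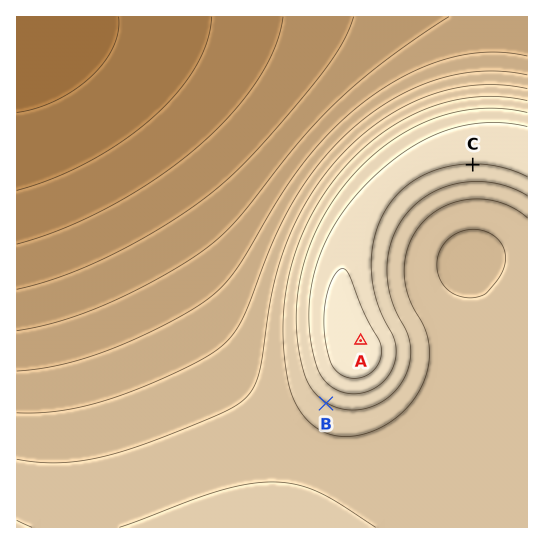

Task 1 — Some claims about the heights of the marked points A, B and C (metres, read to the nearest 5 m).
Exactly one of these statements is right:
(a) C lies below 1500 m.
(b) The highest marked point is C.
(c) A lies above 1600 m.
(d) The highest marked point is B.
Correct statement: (c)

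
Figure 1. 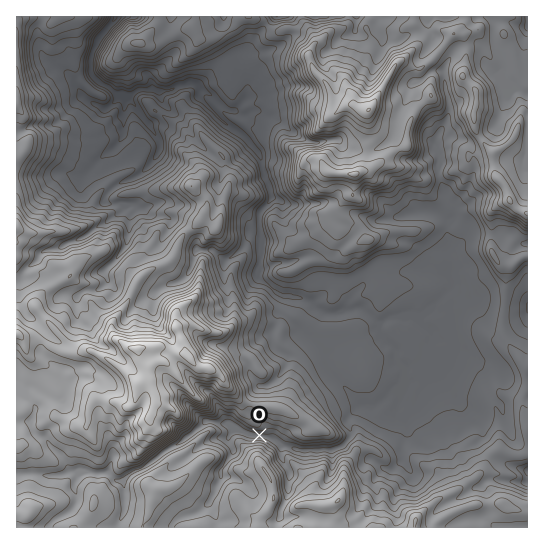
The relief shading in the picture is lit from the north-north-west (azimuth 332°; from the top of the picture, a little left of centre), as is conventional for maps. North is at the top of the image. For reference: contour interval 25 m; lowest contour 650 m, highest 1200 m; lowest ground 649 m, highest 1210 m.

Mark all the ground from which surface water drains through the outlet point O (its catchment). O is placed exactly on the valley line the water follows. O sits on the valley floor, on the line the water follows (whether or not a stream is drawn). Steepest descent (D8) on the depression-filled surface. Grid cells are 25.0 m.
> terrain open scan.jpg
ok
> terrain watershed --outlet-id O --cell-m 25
14.291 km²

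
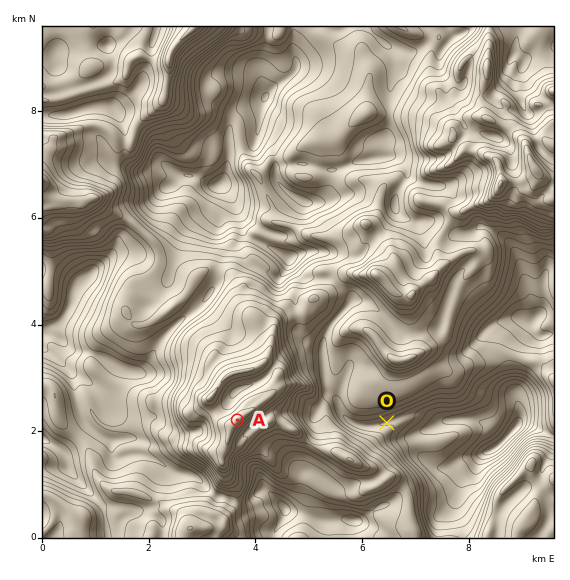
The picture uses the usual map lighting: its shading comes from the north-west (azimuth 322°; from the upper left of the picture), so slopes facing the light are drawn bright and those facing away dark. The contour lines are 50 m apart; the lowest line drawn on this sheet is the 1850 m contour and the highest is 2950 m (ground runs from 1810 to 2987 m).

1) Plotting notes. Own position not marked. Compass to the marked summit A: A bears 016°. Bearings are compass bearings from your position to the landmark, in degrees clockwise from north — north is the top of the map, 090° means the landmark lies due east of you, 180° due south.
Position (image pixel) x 222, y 472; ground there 2810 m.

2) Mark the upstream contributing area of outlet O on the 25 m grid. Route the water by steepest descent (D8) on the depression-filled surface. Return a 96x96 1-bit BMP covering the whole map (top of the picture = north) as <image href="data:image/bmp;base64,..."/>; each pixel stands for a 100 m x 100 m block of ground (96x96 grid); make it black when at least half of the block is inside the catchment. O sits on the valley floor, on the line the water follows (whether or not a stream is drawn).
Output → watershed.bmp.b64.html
<image width="96" height="96" href="data:image/bmp;base64,Qk2+BAAAAAAAAD4AAAAoAAAAYAAAAGAAAAABAAEAAAAAAIAEAAATCwAAEwsAAAIAAAAAAAAA////AAAAAAAAAAAAAAAAAAAAAAAAAAAAAAAAAAAAAAAAAAAAAAAAAAAAAAAAAAAAAAAAAAAAAAAAAAAAAAAAAAAAAAAAAAAAAAAAAAAAAAAAAAAAAAAAAAAAAAAAAAAAAAAAAAAAAAAAAAAAAAAAAAAAAAAAAAAAAAAAAAAAAAAAAAAAAAAAAAAAAAAAAAAAAAAAAAAAAAAAAAAAAAAAAAAAAAAAAAAAAAAAAAAAAAAAAAAAAAAAIAAAAAAAAAAAAAAA8AAAAAAAAAAAAAAD+AAAAAAAAAAAGAAf/AAAAAAAAAAAHAB//gAAAAAAAAAAHgD//wAAAAAAAAAAHwP//4AAAAAAAAAAP8f//4AAAAAAAAAAf////4AAAAAAAAAAf////4AAAAAAAAAA/////4AAAAAAAAAA/////4AAAAAAAAAA/////4AAAAAAAAAA/////4AAAAAAAAAAf////wAAAAAAAAAAP////wAAAAAAAAAAH////4AAAAAAAAAAAf///4AAAAAAAAAAAH///8AAAAAAAAAAAD////AAAAAAAAAAAD////wAAAAAAAAAAB////wAAAAAAAAAAB////wAAAAAAAAAAB////gAAAAAAAAAAB////gAAAAAAAAAAB////gAAAAAAAAAAA////gAAAAAAAAAAAf///gAAAAAAAAAAAB///gAAAAAAAAAAAA///gAAAAAAAAAAAA///gAAAAAAAAAAAAH//gAAAAAAAAAAAAD/8AAAAAAAAAAAAAB/4AAAAAAAAAAAAAA/wAAAAAAAAAAAAAAfAAAAAAAAAAAAAAAAAAAAAAAAAAAAAAAAAAAAAAAAAAAAAAAAAAAAAAAAAAAAAAAAAAAAAAAAAAAAAAAAAAAAAAAAAAAAAAAAAAAAAAAAAAAAAAAAAAAAAAAAAAAAAAAAAAAAAAAAAAAAAAAAAAAAAAAAAAAAAAAAAAAAAAAAAAAAAAAAAAAAAAAAAAAAAAAAAAAAAAAAAAAAAAAAAAAAAAAAAAAAAAAAAAAAAAAAAAAAAAAAAAAAAAAAAAAAAAAAAAAAAAAAAAAAAAAAAAAAAAAAAAAAAAAAAAAAAAAAAAAAAAAAAAAAAAAAAAAAAAAAAAAAAAAAAAAAAAAAAAAAAAAAAAAAAAAAAAAAAAAAAAAAAAAAAAAAAAAAAAAAAAAAAAAAAAAAAAAAAAAAAAAAAAAAAAAAAAAAAAAAAAAAAAAAAAAAAAAAAAAAAAAAAAAAAAAAAAAAAAAAAAAAAAAAAAAAAAAAAAAAAAAAAAAAAAAAAAAAAAAAAAAAAAAAAAAAAAAAAAAAAAAAAAAAAAAAAAAAAAAAAAAAAAAAAAAAAAAAAAAAAAAAAAAAAAAAAAAAAAAAAAAAAAAAAAAAAAAAAAAAAAAAAAAAAAAAAAAAAAAAAAAAAAAAAAAAAAAAAAAAAAAAAAAAAAAAAAAAAAAAAAAAAAAAAAAAAAAAAAAAAAAAAAAAAAAAAAAAAAAAAAAAAAAAAAAAAAAAAAAAAAAAAAAAAAAAAAAAAAAAAA="/>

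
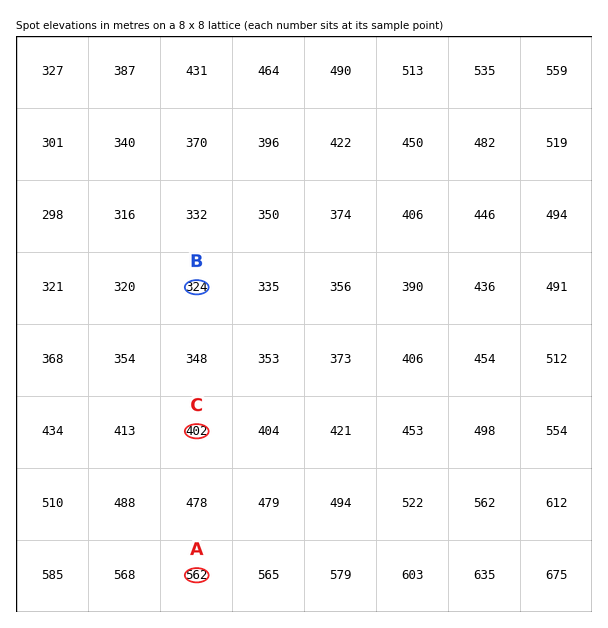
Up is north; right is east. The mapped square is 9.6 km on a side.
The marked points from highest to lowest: A C B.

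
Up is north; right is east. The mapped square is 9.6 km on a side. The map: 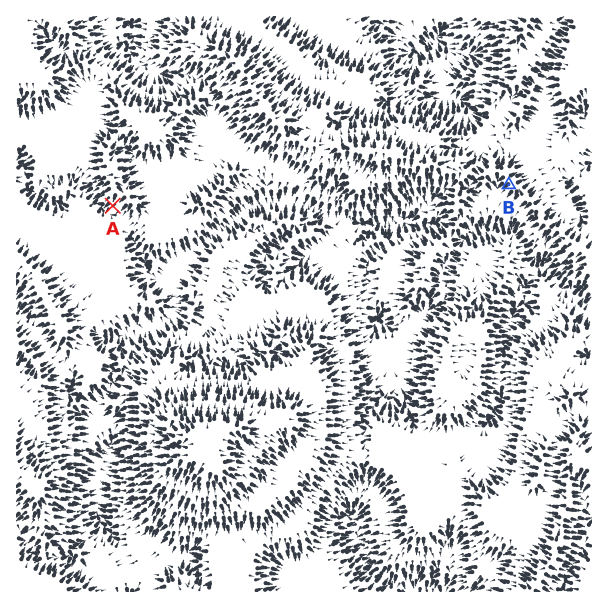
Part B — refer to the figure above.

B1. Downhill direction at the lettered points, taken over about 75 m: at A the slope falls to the SW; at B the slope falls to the SW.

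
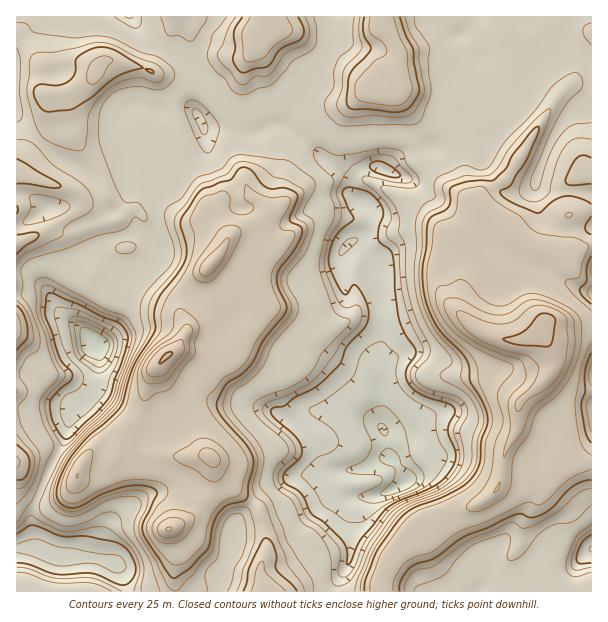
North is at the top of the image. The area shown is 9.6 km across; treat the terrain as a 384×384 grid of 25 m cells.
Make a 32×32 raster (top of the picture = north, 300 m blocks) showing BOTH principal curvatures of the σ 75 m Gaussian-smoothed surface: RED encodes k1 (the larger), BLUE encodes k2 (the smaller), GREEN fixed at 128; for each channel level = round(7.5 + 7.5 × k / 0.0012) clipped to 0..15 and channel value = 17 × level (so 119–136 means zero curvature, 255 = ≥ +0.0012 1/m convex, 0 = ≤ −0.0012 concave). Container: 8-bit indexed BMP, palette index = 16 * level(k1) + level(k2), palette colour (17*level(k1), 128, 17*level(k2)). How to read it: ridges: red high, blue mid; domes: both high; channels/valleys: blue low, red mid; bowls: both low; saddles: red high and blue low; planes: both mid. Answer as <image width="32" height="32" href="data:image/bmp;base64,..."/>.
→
<image width="32" height="32" href="data:image/bmp;base64,Qk02CAAAAAAAADYEAAAoAAAAIAAAACAAAAABAAgAAAAAAAAEAAATCwAAEwsAAAABAAAAAAAAAIAAABGAAAAigAAAM4AAAESAAABVgAAAZoAAAHeAAACIgAAAmYAAAKqAAAC7gAAAzIAAAN2AAADugAAA/4AAAACAEQARgBEAIoARADOAEQBEgBEAVYARAGaAEQB3gBEAiIARAJmAEQCqgBEAu4ARAMyAEQDdgBEA7oARAP+AEQAAgCIAEYAiACKAIgAzgCIARIAiAFWAIgBmgCIAd4AiAIiAIgCZgCIAqoAiALuAIgDMgCIA3YAiAO6AIgD/gCIAAIAzABGAMwAigDMAM4AzAESAMwBVgDMAZoAzAHeAMwCIgDMAmYAzAKqAMwC7gDMAzIAzAN2AMwDugDMA/4AzAACARAARgEQAIoBEADOARABEgEQAVYBEAGaARAB3gEQAiIBEAJmARACqgEQAu4BEAMyARADdgEQA7oBEAP+ARAAAgFUAEYBVACKAVQAzgFUARIBVAFWAVQBmgFUAd4BVAIiAVQCZgFUAqoBVALuAVQDMgFUA3YBVAO6AVQD/gFUAAIBmABGAZgAigGYAM4BmAESAZgBVgGYAZoBmAHeAZgCIgGYAmYBmAKqAZgC7gGYAzIBmAN2AZgDugGYA/4BmAACAdwARgHcAIoB3ADOAdwBEgHcAVYB3AGaAdwB3gHcAiIB3AJmAdwCqgHcAu4B3AMyAdwDdgHcA7oB3AP+AdwAAgIgAEYCIACKAiAAzgIgARICIAFWAiABmgIgAd4CIAIiAiACZgIgAqoCIALuAiADMgIgA3YCIAO6AiAD/gIgAAICZABGAmQAigJkAM4CZAESAmQBVgJkAZoCZAHeAmQCIgJkAmYCZAKqAmQC7gJkAzICZAN2AmQDugJkA/4CZAACAqgARgKoAIoCqADOAqgBEgKoAVYCqAGaAqgB3gKoAiICqAJmAqgCqgKoAu4CqAMyAqgDdgKoA7oCqAP+AqgAAgLsAEYC7ACKAuwAzgLsARIC7AFWAuwBmgLsAd4C7AIiAuwCZgLsAqoC7ALuAuwDMgLsA3YC7AO6AuwD/gLsAAIDMABGAzAAigMwAM4DMAESAzABVgMwAZoDMAHeAzACIgMwAmYDMAKqAzAC7gMwAzIDMAN2AzADugMwA/4DMAACA3QARgN0AIoDdADOA3QBEgN0AVYDdAGaA3QB3gN0AiIDdAJmA3QCqgN0Au4DdAMyA3QDdgN0A7oDdAP+A3QAAgO4AEYDuACKA7gAzgO4ARIDuAFWA7gBmgO4Ad4DuAIiA7gCZgO4AqoDuALuA7gDMgO4A3YDuAO6A7gD/gO4AAID/ABGA/wAigP8AM4D/AESA/wBVgP8AZoD/AHeA/wCIgP8AmYD/AKqA/wC7gP8AzID/AN2A/wDugP8A/4D/ALjXxsfHg4K1xpWFdIXHp5eFpKHYx4RkhoeHh4d3h6a3pHJygoJkUaTYyHOEg+iWdYanYLbYxpWVdIeHl4eHxIFzdYR0hXOEt8WmyIJz17eFmLiQlPinuMiFcnSWhofXYIODp5aFpcPq/MbHYXTWlZa4hHSBp+iYl8e3lHOldJbGpMXFtnOEgqW2pcaTcfeFuGOFl5Oz6fjntsenpqeohJelkPnaxpRykaSHlrbog7WlhIeWk4BwkcTmx+iWl7iWddmAxPmVt8e3lnWWpseEklGGhoWmt3KBcIO1x6aHh7enyqOg+KaIh4eXt9m4yKTHxoWXl5Z0lbh1coTHtXWHiKh0t5Cz96eHd3aFpqa2k8ilhoeYqISHl4S2pLjnhIeXtnTGYoCj96d3h4entnO1cnR3h5d0ZJeXhJVzpcaldaemhaRidXCj9paGh7aDdaOEc3SHh5eVl4JycnTHyNaEpZWU17Wko4H3xaSFl7VylbjIloWHh4aj2di1x6aGtuiUtmK3xsaRgcf76HKHp9iThpi4hoWHh6PIloO2hGKExsiVlNaEc0BSk8f51oSHqLZzh5endHZ3ZHOShKS117anuKbZtqNwYXKikqP3hIeH15OEh7i3lIWFhZa4+Ne3p5iolcdykpG31rWmuKaGh3eX2rOHpse2g4WFyfindoW42se2k5GT18eXhpTIloWHh5fXgpemhJVzhqbop4Z1dKSSlKKDpMeYiHd3hITV54OHl6Rjt5OVhnOGtraXhoeHh4aWx2OFhoaHh4eHY5Xo1oWH15PGcoaGZJalt4eHh4eHh5jW5seXlnWFl4dzppXYlYeo6aSTc4WmlpTIh4eHh5eXl7eCpbeXl6iGhqTJl6Wml6a0pMiklIWmpMmnh4eoloWnlaZig6eWlpeGlKXJl3SnyMZ0yHNilMeUc7aYt5aFpqinlbfYt5aWdod3grfHt6aWtqa2gtX3s6SlyMnFtWJ1ppWYl4V0p4aHiIeGhHTZpnaGl5SVkmCSxoWEc3P3lIOomJiFhaeWdoeHh5eUlpSFh4eElqe2pbWWdoeHdLf3gJiYhZaXqIaHh4iHt2Kmh3aHhpeHhYaVhYaHh4eHg/ejlIeEp4emdXaHh5eUcqeHh4eHh5W3hZW2lIaHh4iGg+aEdpXJp7elY3WFlqW3hpWGh4eHlMfIuMqmhYeHh4d2pqeFlaZ1p9imldi1h4Z0x4WUh3d0qKiIuJWFh4eHh3eGl5aWqJa3yejmtZSGhafIuZZ0hoWVp5fIhIaHh4eHh4eHhpaHhoSllIOFhoeFlqeoxrekhnOkptiUhoeHiIeHh3eHh4eHhpbHo5aWl4aDuKiYyZSGkti4pXSHh4aHh4eIh5c="/>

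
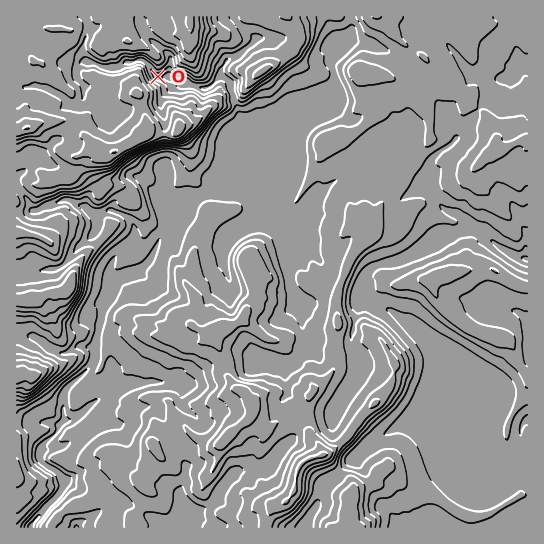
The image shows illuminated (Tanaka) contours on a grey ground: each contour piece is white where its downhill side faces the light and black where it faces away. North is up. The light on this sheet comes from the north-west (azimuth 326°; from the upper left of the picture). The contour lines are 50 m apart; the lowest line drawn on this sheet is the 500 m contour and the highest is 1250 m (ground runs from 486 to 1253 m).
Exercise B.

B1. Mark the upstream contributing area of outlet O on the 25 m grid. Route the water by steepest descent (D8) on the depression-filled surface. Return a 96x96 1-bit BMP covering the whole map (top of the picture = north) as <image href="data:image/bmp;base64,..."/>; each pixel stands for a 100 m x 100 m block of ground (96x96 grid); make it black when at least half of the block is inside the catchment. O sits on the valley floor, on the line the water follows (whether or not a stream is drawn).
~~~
<image width="96" height="96" href="data:image/bmp;base64,Qk2+BAAAAAAAAD4AAAAoAAAAYAAAAGAAAAABAAEAAAAAAIAEAAATCwAAEwsAAAIAAAAAAAAA////AAAAAAAAAAAAAAAAAAAAAAAAAAAAAAAAAAAAAAAAAAAAAAAAAAAAAAAAAAAAAAAAAAAAAAAAAAAAAAAAAAAAAAAAAAAAAAAAAAAAAAAAAAAAAAAAAAAAAAAAAAAAAAAAAAAAAAAAAAAAAAAAAAAAAAAAAAAAAAAAAAAAAAAAAAAAAAAAAAAAAAAAAAAAAAAAAAAAAAAAAAAAAAAAAAAAAAAAAAAAAAAAAAAAAAAAAAAAAAAAAAAAAAAAAAAAAAAAAAAAAAAAAAAAAAAAAAAAAAAAAAAAAAAAAAAAAAAAAAAAAAAAAAAAAAAAAAAAAAAAAAAAAAAAAAAAAAAAAAAAAAAAAAAAAAAAAAAAAAAAAAAAAAAAAAAAAAAAAAAAAAAAAAAAAAAAAAAAAAAAAAAAAAAAAAAAAAAAAAAAAAAAAAAAAAAAAAAAAAAAAAAAAAAAAAAAAAAAAAAAAAAAAAAAAAAAAAAAAAAAAAAAAAAAAAAAAAAAAAAAAAAAAAAAAAAAAAAAAAAAAAAAAAAAAAAAAAAAAAAAAAAAAAAAAAAAAAAAAAAAAAAAAAAAAAAAAAAAAAAAAAAAAAAAAAAAAAAAAAAAAAAAAAAAAAAAAAAAAAAAAAAAAAAAAAAAAAAAAAAAAAAAAAAAAAAAAAAAAAAAAAAAAAAAAAAAAAAAAAAAAAAAAAAAAAAAAAAAAAAAAAAAAAAAAAAAAAAAAAAAAAAAAAAAAAAAAAAAAAAAAAAAAAAAAAAAAAAAAAAAAAAAAAAAAAAAAAAAAAAAAAAAAAAAAAAAAAAAAAAAAAAAAAAAAAAAAAAAAAAAAAAAAAAAAAAAAAAAAAAAAAAAAAAAAAAAAAAAAAAAAAAAAAAAAAAAAAAAAAAAAAAAAAAAAAAAAAAAAAAAAAAAAAAAAAAAAAAAAAAAAAAAAAAAAAAAAAAAAAAAAAAAAAAAAAAAAAAAAAAAAAAAAAAAAAAAAAAAAAAAAAAAAAAAAAAAAAAAAAAAAAAAAAAAAAAAAAAAAAAAAAAAAAAAAAAAAAAAAAAAAAAAAAAAAAAAAAAAAAAAAAAAAAAAAAAAAAAAAAAAAAAAAAAAAAAAAAAAAAAAAAAAAAAAAAAAAAAAAAAAAAAAAAAAAEAAAAAAAAAAAAAAAfAAAAAAAAAAAAAAA/4AAAAAAAAAAAAAB/8AAAAAAAAAAAAAD/8AAAAAAAAAAADgD/+AAAAAAAAAAAD///8AAAAAAAAAAAD///8AAAAAAAAAAAD///8AAAAAAAAAAAD///8AAAAAAAAAAAD///4AAAAAAAAAAAD///4AAAAAAAAAAAD///8AAAAAAAAAAAD///+AAAAAAAAAAAD////AAAAAAAAAAAD////gAAAAAAAAAAD////gAAAAAAAAAAD////gAAAAAAAAAAD////AAAAAAAAAAAD///+AAAAAAAAAAAD///4AAAAAAAAAAAD///gAAAAAAAAAAAD///gAAAAAAAAAAAD///gAAAAAAAAAAAD///gAAAAAAAAAAAD///AAAAAAAAAAAAA="/>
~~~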